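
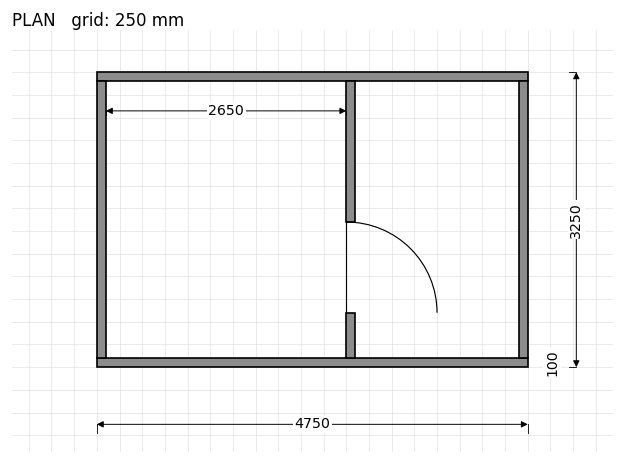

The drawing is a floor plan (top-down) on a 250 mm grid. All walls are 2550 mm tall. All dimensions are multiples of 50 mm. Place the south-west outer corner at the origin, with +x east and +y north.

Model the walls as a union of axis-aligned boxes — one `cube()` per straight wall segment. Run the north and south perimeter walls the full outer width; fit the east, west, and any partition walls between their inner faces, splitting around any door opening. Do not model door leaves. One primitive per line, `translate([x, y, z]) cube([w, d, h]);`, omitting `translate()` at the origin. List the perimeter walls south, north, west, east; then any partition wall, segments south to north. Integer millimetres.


cube([4750, 100, 2550]);
translate([0, 3150, 0]) cube([4750, 100, 2550]);
translate([0, 100, 0]) cube([100, 3050, 2550]);
translate([4650, 100, 0]) cube([100, 3050, 2550]);
translate([2750, 100, 0]) cube([100, 500, 2550]);
translate([2750, 1600, 0]) cube([100, 1550, 2550]);


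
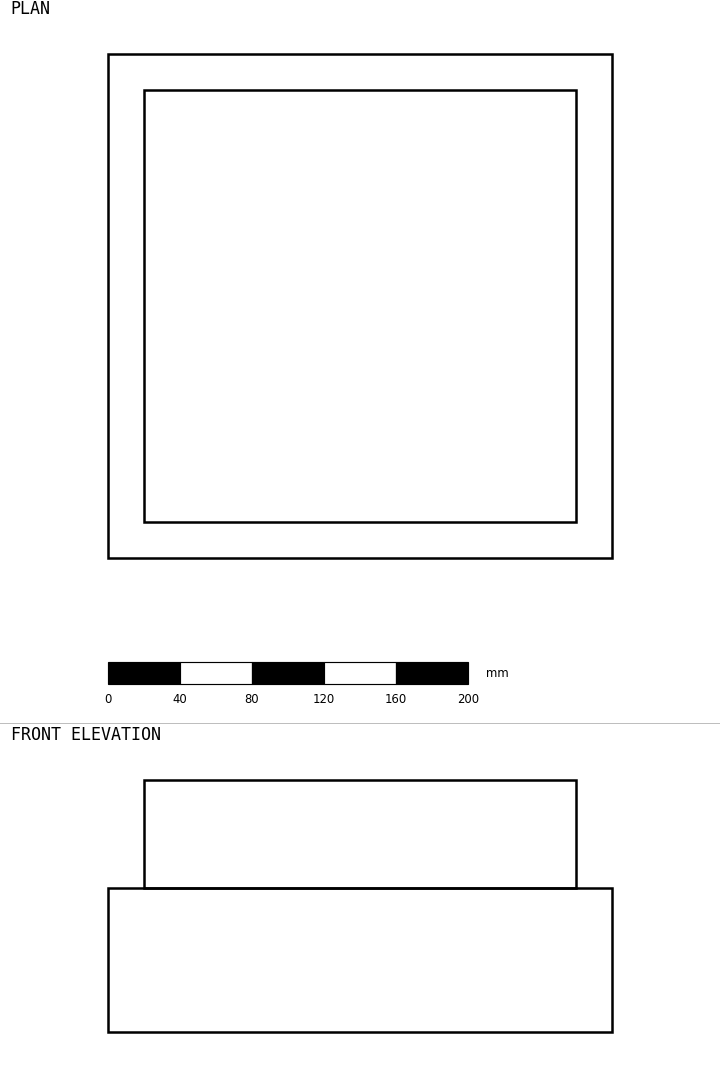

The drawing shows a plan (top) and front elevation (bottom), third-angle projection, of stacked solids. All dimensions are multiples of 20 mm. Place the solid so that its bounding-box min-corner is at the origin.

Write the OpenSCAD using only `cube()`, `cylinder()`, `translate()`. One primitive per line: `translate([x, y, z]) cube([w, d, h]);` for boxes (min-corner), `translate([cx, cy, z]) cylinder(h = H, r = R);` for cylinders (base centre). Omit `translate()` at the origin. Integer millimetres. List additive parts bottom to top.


cube([280, 280, 80]);
translate([20, 20, 80]) cube([240, 240, 60]);


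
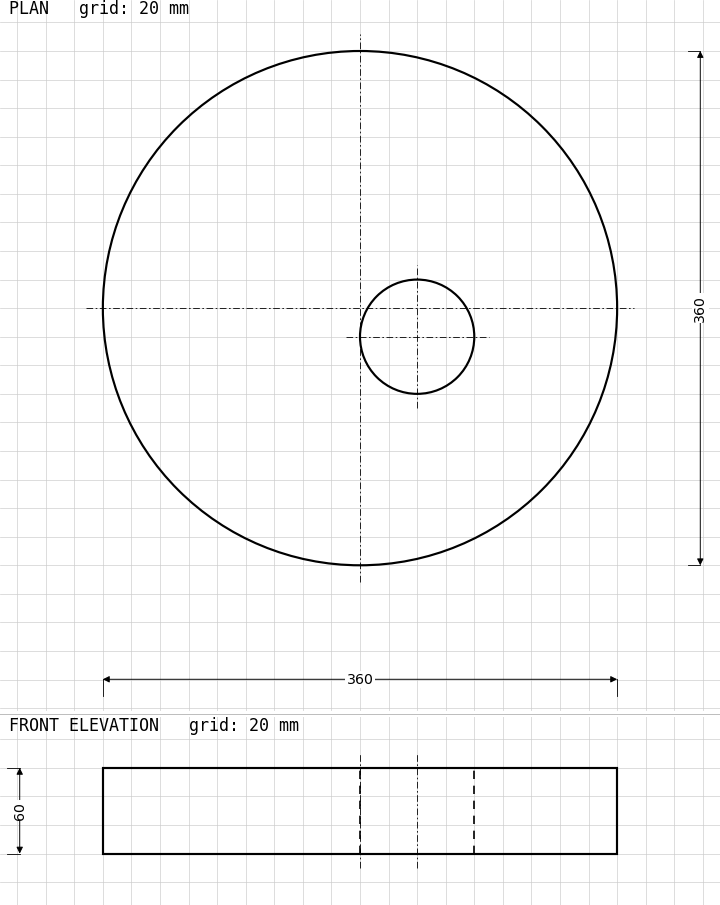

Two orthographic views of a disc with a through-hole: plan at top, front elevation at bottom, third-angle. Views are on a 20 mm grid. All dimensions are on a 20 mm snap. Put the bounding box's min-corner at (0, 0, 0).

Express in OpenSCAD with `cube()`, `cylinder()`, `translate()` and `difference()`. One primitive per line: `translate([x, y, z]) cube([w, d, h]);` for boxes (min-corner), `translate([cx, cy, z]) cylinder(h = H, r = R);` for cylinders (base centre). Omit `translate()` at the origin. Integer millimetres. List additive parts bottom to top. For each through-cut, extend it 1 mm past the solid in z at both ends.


difference() {
  translate([180, 180, 0]) cylinder(h = 60, r = 180);
  translate([220, 160, -1]) cylinder(h = 62, r = 40);
}


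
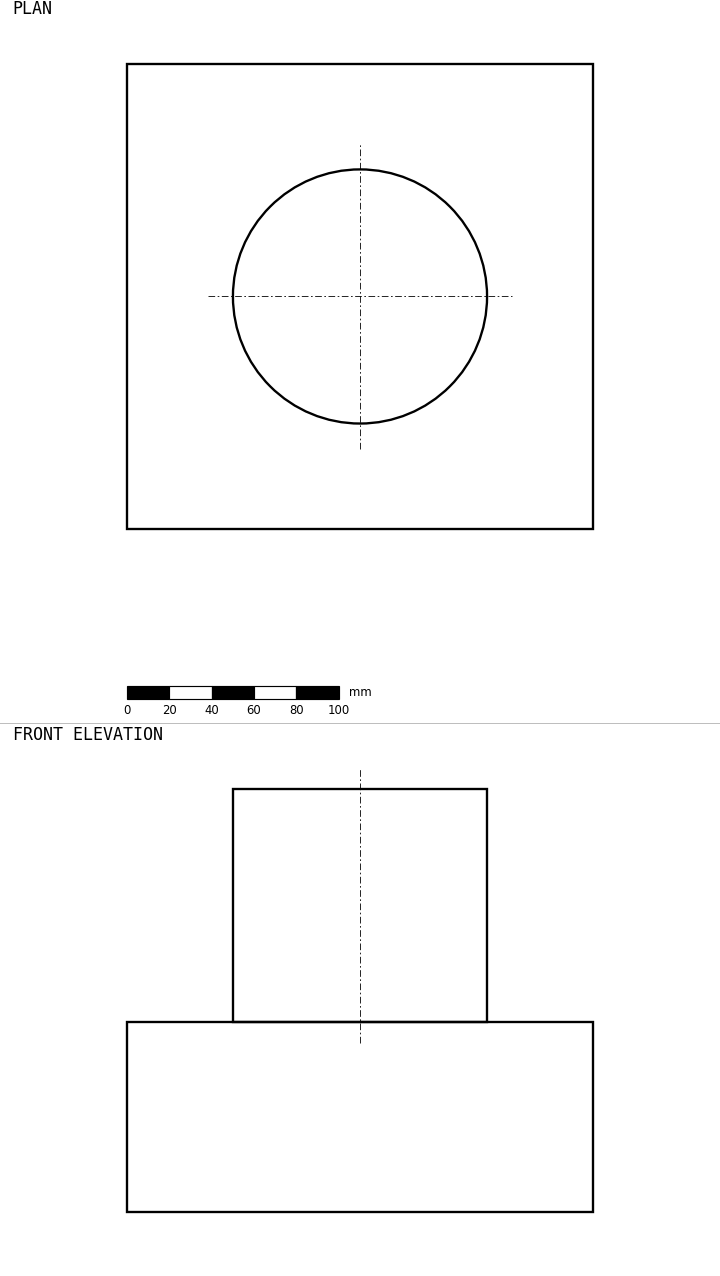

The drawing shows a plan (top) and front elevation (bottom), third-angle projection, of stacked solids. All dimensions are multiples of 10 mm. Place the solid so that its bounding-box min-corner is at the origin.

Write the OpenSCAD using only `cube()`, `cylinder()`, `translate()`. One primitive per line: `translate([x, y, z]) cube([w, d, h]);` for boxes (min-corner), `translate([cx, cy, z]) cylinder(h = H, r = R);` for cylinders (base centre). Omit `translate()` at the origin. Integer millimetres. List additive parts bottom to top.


cube([220, 220, 90]);
translate([110, 110, 90]) cylinder(h = 110, r = 60);


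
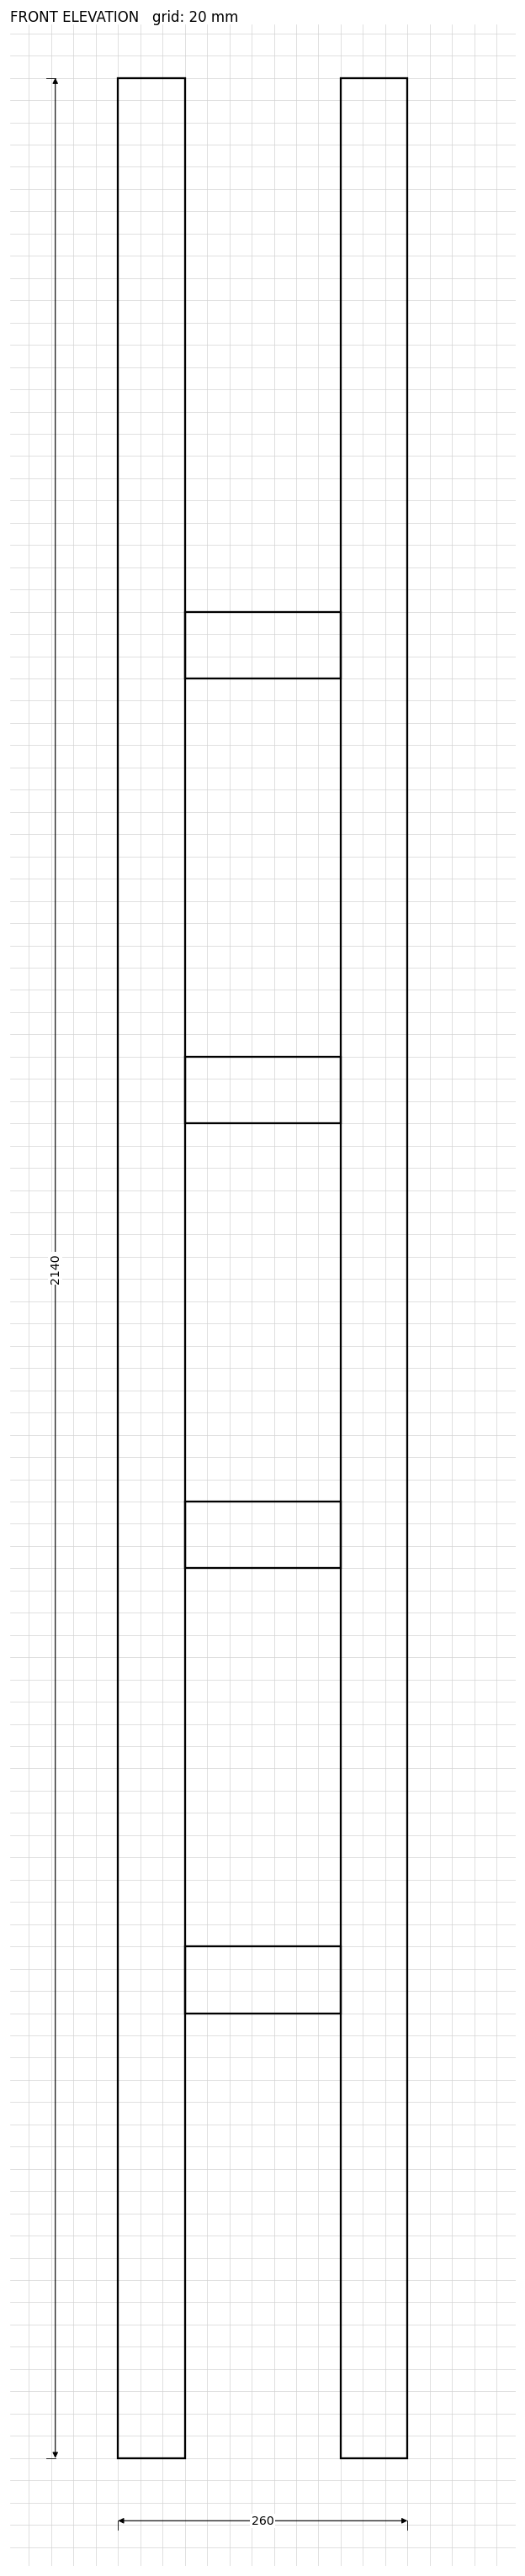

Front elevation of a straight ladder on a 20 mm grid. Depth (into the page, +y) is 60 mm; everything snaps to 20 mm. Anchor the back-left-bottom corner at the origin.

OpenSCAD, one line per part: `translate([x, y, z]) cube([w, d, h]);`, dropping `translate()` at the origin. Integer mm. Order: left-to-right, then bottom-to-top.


cube([60, 60, 2140]);
translate([60, 0, 400]) cube([140, 60, 60]);
translate([60, 0, 800]) cube([140, 60, 60]);
translate([60, 0, 1200]) cube([140, 60, 60]);
translate([60, 0, 1600]) cube([140, 60, 60]);
translate([200, 0, 0]) cube([60, 60, 2140]);


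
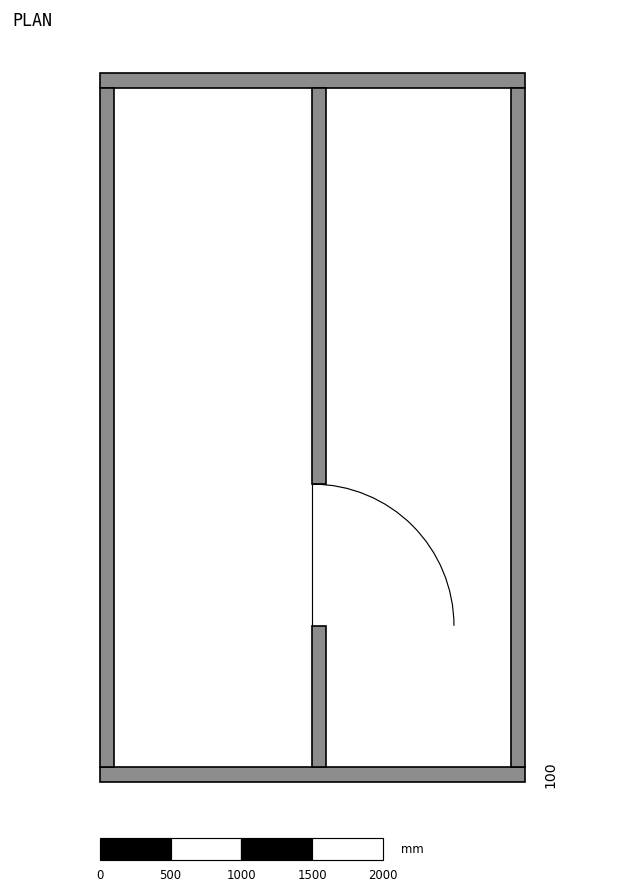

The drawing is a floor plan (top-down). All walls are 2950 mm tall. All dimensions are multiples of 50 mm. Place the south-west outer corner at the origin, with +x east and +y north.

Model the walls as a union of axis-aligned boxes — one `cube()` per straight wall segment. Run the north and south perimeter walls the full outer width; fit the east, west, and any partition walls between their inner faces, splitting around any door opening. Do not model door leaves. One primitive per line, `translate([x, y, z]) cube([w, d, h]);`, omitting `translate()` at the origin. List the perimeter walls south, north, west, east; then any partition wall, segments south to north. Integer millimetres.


cube([3000, 100, 2950]);
translate([0, 4900, 0]) cube([3000, 100, 2950]);
translate([0, 100, 0]) cube([100, 4800, 2950]);
translate([2900, 100, 0]) cube([100, 4800, 2950]);
translate([1500, 100, 0]) cube([100, 1000, 2950]);
translate([1500, 2100, 0]) cube([100, 2800, 2950]);


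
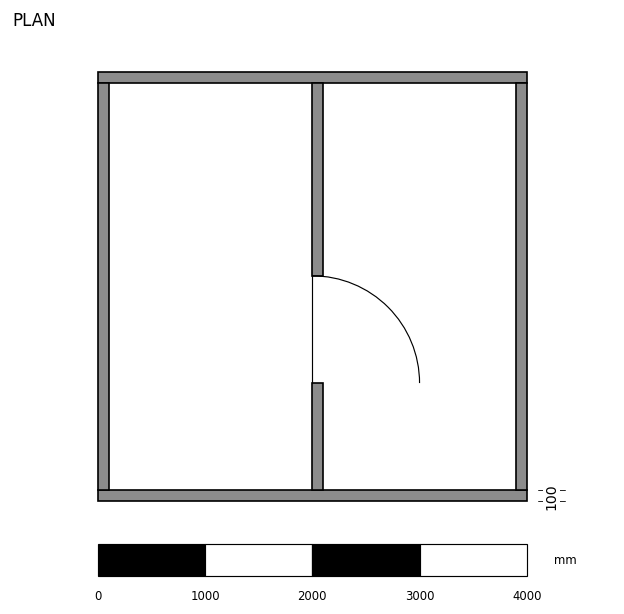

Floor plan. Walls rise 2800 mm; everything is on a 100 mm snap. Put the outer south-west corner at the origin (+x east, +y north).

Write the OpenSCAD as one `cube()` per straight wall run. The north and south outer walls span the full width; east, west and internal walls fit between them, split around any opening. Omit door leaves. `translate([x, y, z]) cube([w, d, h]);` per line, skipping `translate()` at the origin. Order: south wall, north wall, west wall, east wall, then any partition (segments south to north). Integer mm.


cube([4000, 100, 2800]);
translate([0, 3900, 0]) cube([4000, 100, 2800]);
translate([0, 100, 0]) cube([100, 3800, 2800]);
translate([3900, 100, 0]) cube([100, 3800, 2800]);
translate([2000, 100, 0]) cube([100, 1000, 2800]);
translate([2000, 2100, 0]) cube([100, 1800, 2800]);


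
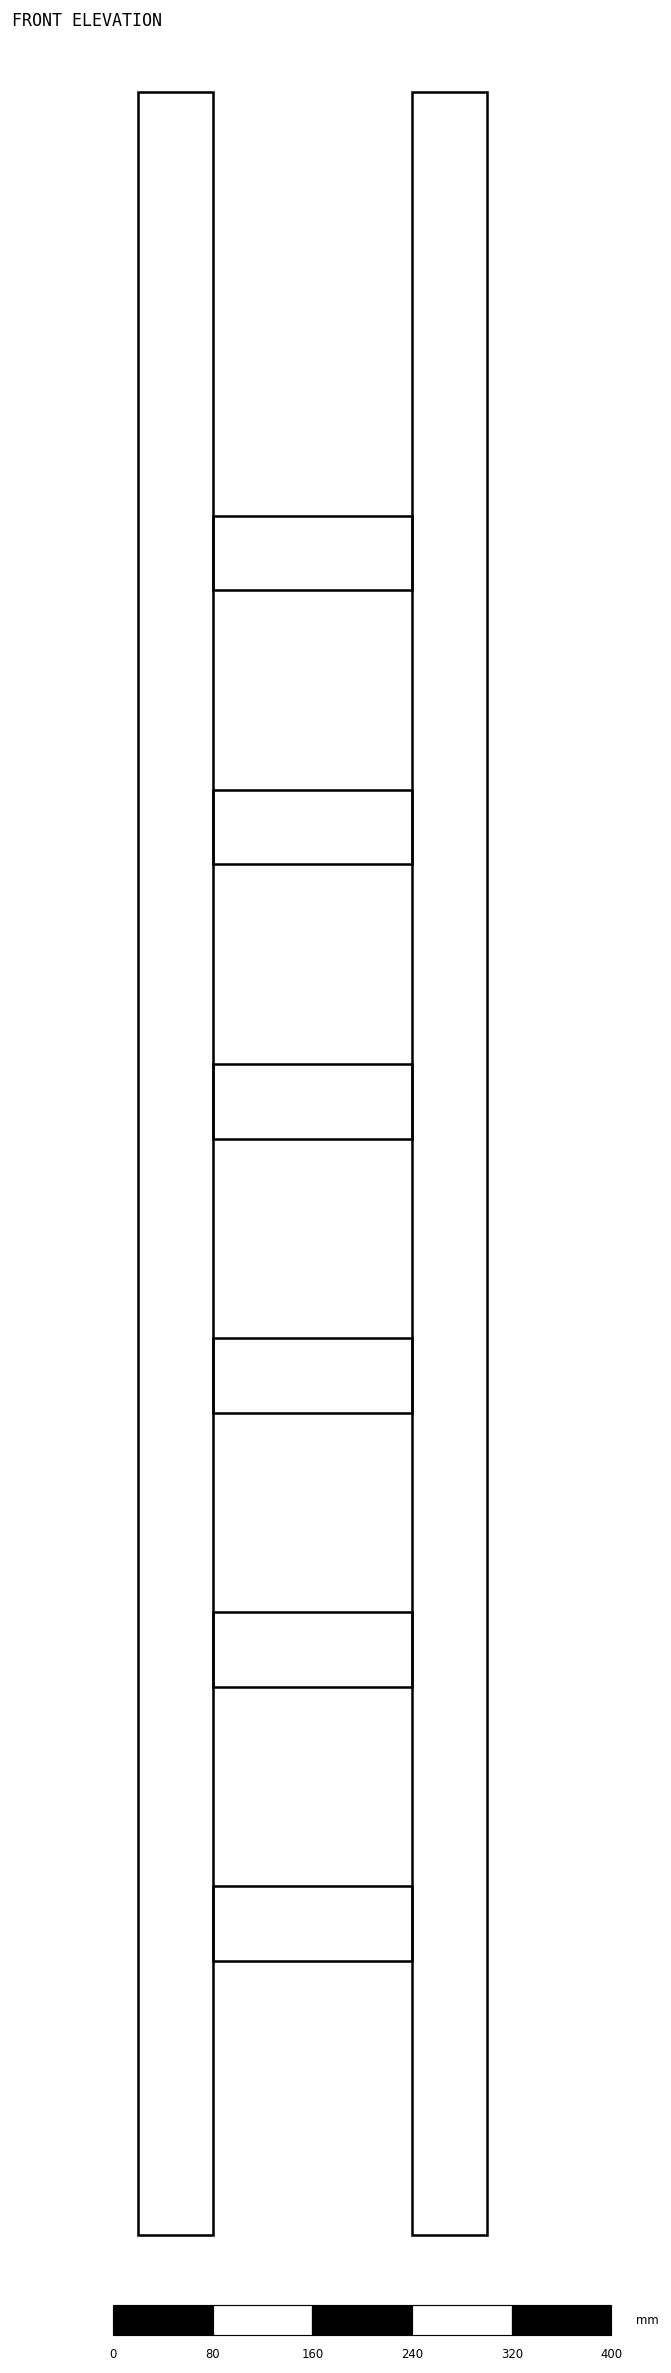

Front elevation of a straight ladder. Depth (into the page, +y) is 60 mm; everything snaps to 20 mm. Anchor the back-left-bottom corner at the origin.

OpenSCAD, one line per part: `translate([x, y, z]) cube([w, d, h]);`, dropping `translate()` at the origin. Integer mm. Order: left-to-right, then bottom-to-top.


cube([60, 60, 1720]);
translate([60, 0, 220]) cube([160, 60, 60]);
translate([60, 0, 440]) cube([160, 60, 60]);
translate([60, 0, 660]) cube([160, 60, 60]);
translate([60, 0, 880]) cube([160, 60, 60]);
translate([60, 0, 1100]) cube([160, 60, 60]);
translate([60, 0, 1320]) cube([160, 60, 60]);
translate([220, 0, 0]) cube([60, 60, 1720]);


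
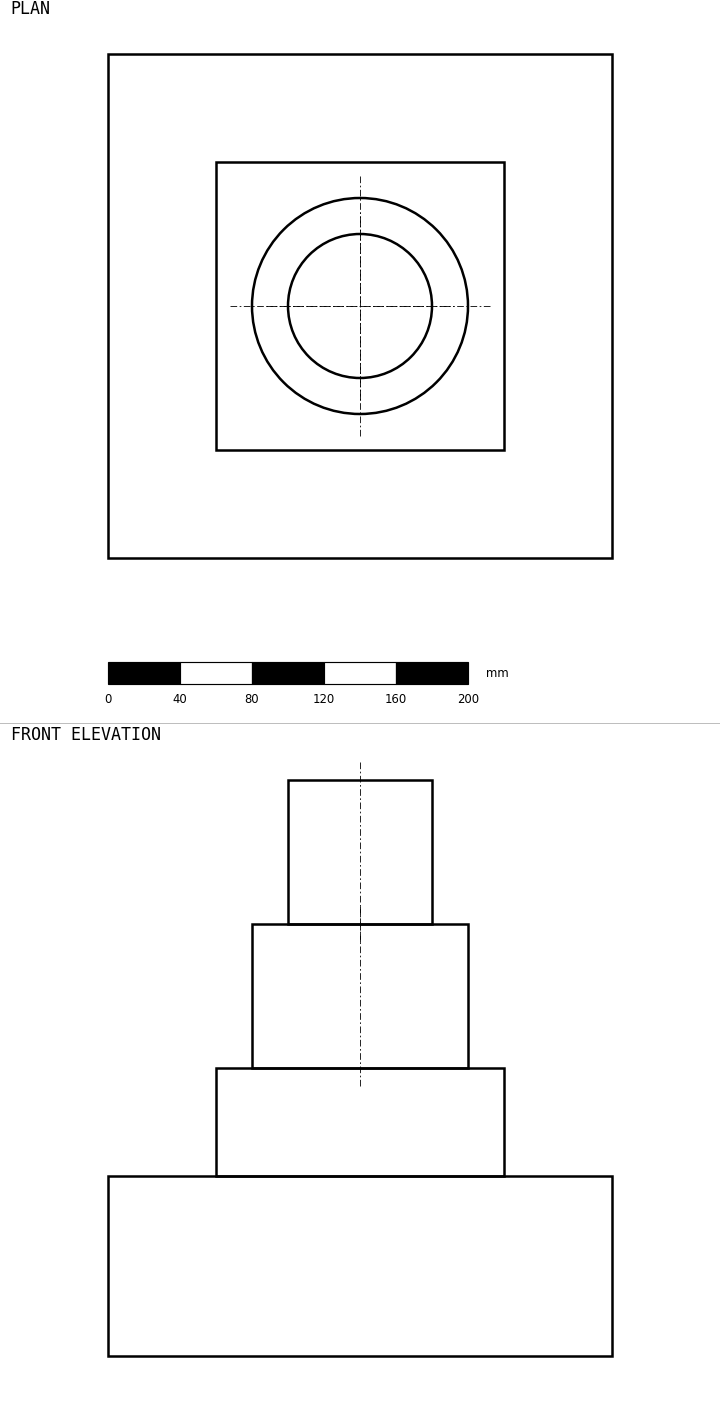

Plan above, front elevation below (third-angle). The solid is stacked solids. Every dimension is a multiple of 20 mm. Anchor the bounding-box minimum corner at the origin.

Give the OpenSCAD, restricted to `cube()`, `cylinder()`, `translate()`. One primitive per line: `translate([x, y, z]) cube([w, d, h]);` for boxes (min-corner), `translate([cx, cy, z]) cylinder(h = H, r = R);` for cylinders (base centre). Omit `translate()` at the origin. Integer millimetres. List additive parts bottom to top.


cube([280, 280, 100]);
translate([60, 60, 100]) cube([160, 160, 60]);
translate([140, 140, 160]) cylinder(h = 80, r = 60);
translate([140, 140, 240]) cylinder(h = 80, r = 40);


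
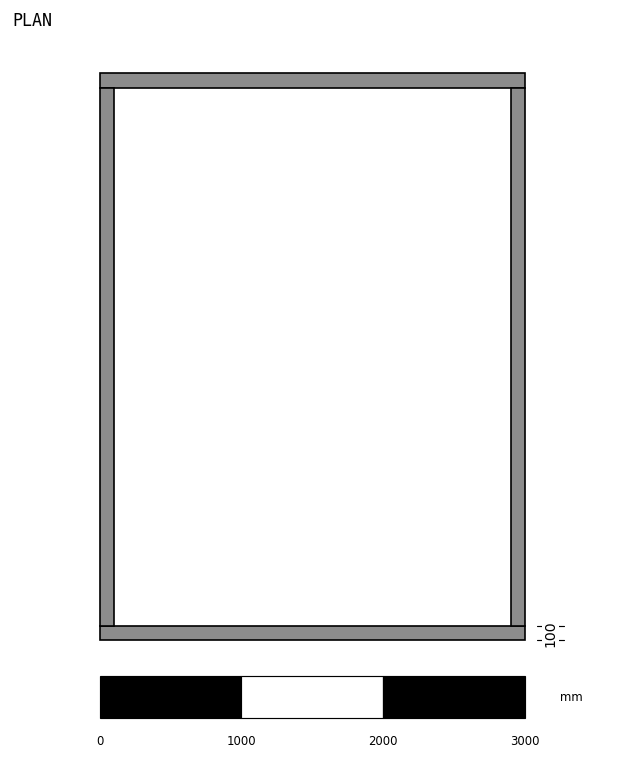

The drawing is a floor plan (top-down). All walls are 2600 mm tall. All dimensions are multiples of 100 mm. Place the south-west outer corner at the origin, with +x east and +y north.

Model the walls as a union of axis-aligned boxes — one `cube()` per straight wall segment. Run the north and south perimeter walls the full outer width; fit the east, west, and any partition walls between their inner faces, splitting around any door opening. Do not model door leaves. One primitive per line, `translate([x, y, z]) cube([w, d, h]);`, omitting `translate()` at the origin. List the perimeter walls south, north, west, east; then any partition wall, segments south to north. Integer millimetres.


cube([3000, 100, 2600]);
translate([0, 3900, 0]) cube([3000, 100, 2600]);
translate([0, 100, 0]) cube([100, 3800, 2600]);
translate([2900, 100, 0]) cube([100, 3800, 2600]);


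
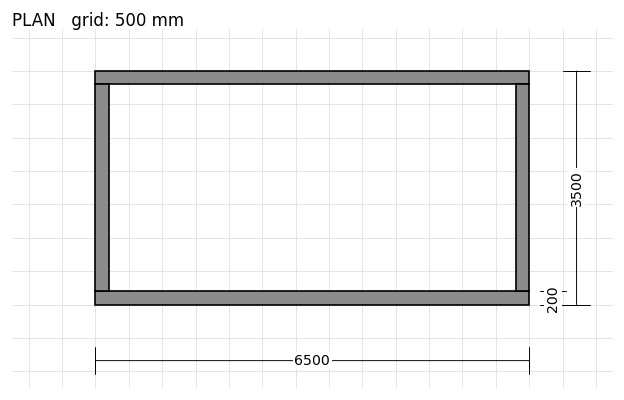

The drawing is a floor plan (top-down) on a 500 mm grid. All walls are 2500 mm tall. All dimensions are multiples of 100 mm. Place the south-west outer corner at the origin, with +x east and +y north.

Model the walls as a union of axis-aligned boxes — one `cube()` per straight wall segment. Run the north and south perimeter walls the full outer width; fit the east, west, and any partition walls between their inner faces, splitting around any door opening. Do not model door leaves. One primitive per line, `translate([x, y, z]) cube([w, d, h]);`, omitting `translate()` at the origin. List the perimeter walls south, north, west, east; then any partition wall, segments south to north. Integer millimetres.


cube([6500, 200, 2500]);
translate([0, 3300, 0]) cube([6500, 200, 2500]);
translate([0, 200, 0]) cube([200, 3100, 2500]);
translate([6300, 200, 0]) cube([200, 3100, 2500]);


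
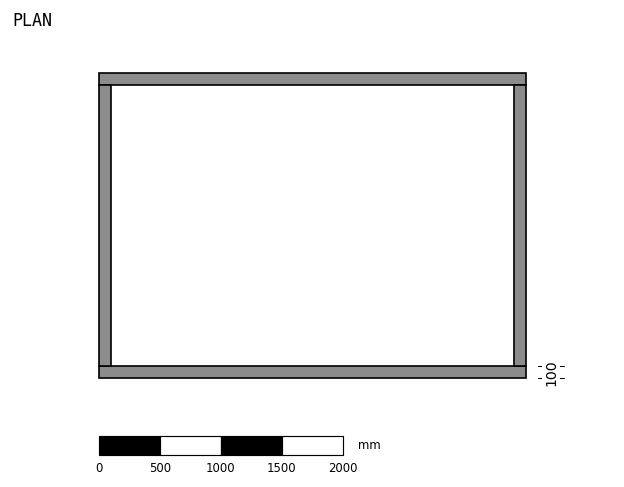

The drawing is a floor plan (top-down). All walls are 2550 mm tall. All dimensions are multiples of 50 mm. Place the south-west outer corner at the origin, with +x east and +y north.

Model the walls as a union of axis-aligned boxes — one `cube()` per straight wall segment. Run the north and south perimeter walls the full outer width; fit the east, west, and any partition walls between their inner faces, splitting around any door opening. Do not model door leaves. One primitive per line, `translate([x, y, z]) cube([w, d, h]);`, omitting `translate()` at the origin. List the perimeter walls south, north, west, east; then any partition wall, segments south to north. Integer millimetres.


cube([3500, 100, 2550]);
translate([0, 2400, 0]) cube([3500, 100, 2550]);
translate([0, 100, 0]) cube([100, 2300, 2550]);
translate([3400, 100, 0]) cube([100, 2300, 2550]);


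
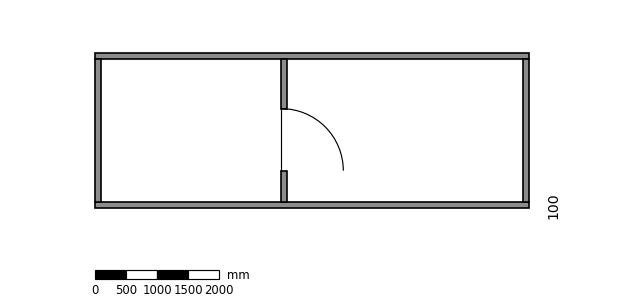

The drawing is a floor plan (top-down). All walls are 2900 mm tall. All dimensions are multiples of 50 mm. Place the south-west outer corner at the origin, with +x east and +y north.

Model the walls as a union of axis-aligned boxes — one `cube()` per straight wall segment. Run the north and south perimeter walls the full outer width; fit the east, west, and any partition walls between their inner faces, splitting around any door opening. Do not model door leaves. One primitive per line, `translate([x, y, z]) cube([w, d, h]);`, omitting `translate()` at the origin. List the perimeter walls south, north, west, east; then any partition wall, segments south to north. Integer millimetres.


cube([7000, 100, 2900]);
translate([0, 2400, 0]) cube([7000, 100, 2900]);
translate([0, 100, 0]) cube([100, 2300, 2900]);
translate([6900, 100, 0]) cube([100, 2300, 2900]);
translate([3000, 100, 0]) cube([100, 500, 2900]);
translate([3000, 1600, 0]) cube([100, 800, 2900]);


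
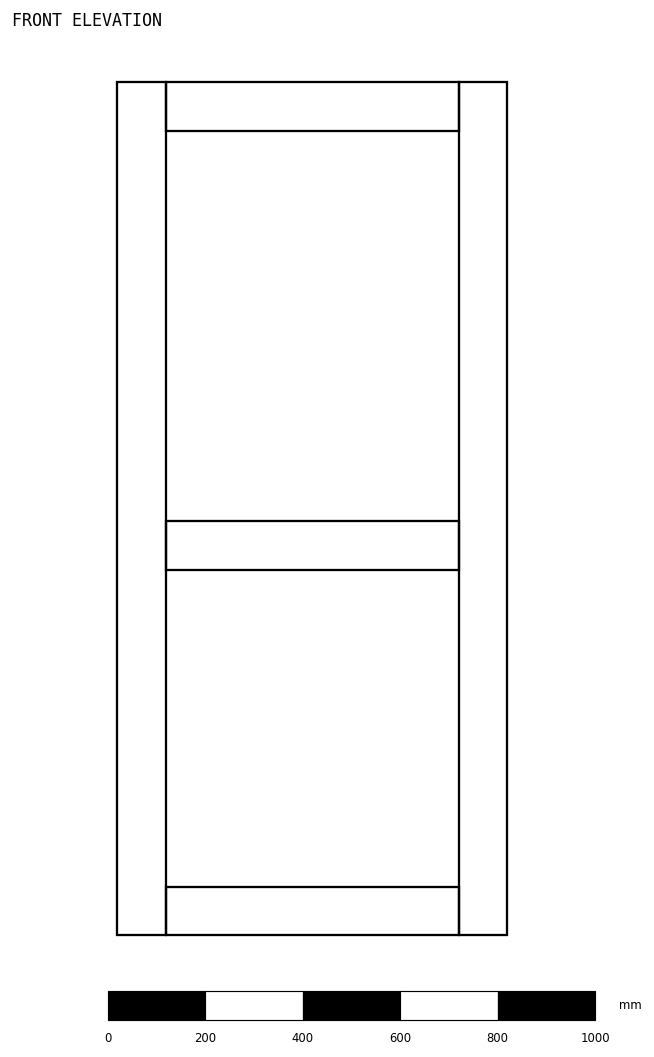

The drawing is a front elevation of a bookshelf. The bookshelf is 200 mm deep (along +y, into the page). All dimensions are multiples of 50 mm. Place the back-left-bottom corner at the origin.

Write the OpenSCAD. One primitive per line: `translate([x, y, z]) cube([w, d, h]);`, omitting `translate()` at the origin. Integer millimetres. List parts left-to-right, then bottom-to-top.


cube([100, 200, 1750]);
translate([100, 0, 0]) cube([600, 200, 100]);
translate([100, 0, 750]) cube([600, 200, 100]);
translate([100, 0, 1650]) cube([600, 200, 100]);
translate([700, 0, 0]) cube([100, 200, 1750]);


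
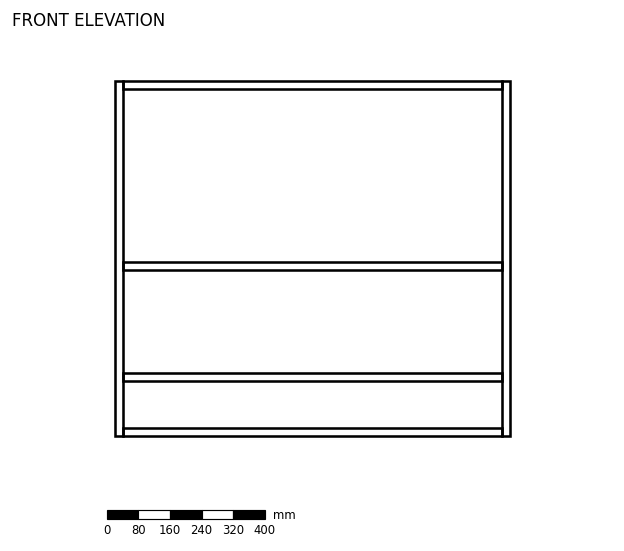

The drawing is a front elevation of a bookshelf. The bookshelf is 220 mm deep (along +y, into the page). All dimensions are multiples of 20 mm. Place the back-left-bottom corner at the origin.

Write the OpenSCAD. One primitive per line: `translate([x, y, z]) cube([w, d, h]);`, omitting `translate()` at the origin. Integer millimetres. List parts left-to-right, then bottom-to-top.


cube([20, 220, 900]);
translate([20, 0, 0]) cube([960, 220, 20]);
translate([20, 0, 140]) cube([960, 220, 20]);
translate([20, 0, 420]) cube([960, 220, 20]);
translate([20, 0, 880]) cube([960, 220, 20]);
translate([980, 0, 0]) cube([20, 220, 900]);


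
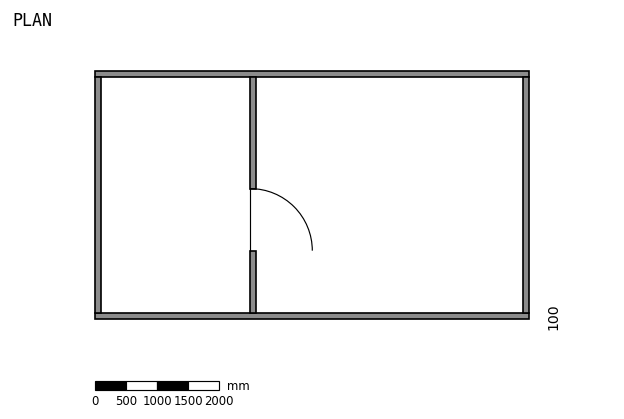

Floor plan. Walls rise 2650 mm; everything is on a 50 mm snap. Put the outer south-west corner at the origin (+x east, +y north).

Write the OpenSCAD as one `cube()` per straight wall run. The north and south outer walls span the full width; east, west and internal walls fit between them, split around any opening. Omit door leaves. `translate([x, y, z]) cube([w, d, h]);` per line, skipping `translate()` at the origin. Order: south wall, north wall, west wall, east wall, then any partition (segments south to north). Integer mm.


cube([7000, 100, 2650]);
translate([0, 3900, 0]) cube([7000, 100, 2650]);
translate([0, 100, 0]) cube([100, 3800, 2650]);
translate([6900, 100, 0]) cube([100, 3800, 2650]);
translate([2500, 100, 0]) cube([100, 1000, 2650]);
translate([2500, 2100, 0]) cube([100, 1800, 2650]);


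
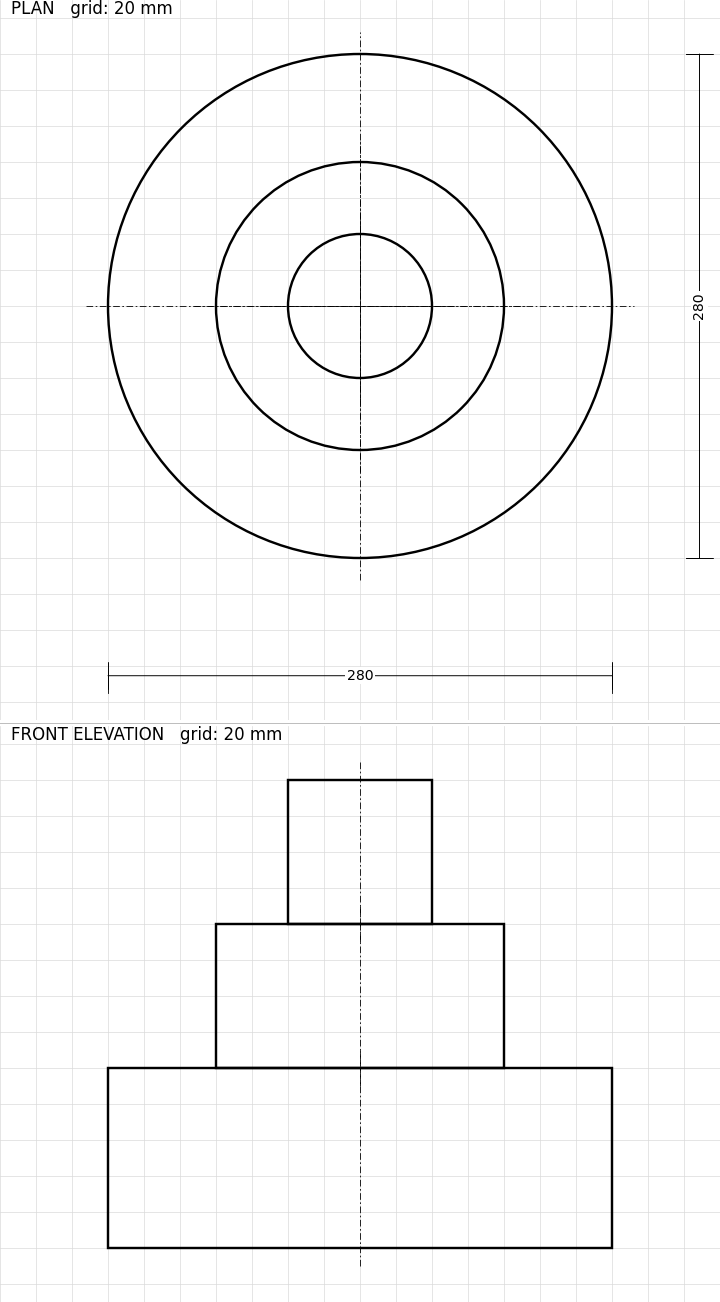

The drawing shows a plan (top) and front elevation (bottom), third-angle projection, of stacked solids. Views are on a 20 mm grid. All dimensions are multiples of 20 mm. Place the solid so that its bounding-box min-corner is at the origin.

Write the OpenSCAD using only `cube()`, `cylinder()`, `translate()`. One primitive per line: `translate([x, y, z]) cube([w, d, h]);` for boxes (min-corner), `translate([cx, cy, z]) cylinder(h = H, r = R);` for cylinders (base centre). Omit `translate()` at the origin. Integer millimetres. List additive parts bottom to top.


translate([140, 140, 0]) cylinder(h = 100, r = 140);
translate([140, 140, 100]) cylinder(h = 80, r = 80);
translate([140, 140, 180]) cylinder(h = 80, r = 40);


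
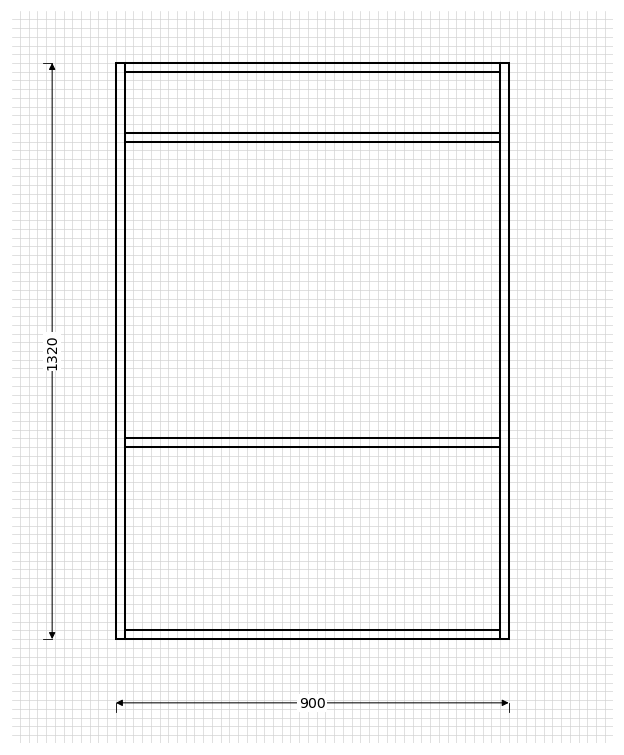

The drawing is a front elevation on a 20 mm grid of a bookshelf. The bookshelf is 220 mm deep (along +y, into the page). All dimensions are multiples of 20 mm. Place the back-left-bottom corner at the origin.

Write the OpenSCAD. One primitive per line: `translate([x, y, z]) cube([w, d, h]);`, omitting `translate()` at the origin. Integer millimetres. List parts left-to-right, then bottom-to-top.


cube([20, 220, 1320]);
translate([20, 0, 0]) cube([860, 220, 20]);
translate([20, 0, 440]) cube([860, 220, 20]);
translate([20, 0, 1140]) cube([860, 220, 20]);
translate([20, 0, 1300]) cube([860, 220, 20]);
translate([880, 0, 0]) cube([20, 220, 1320]);


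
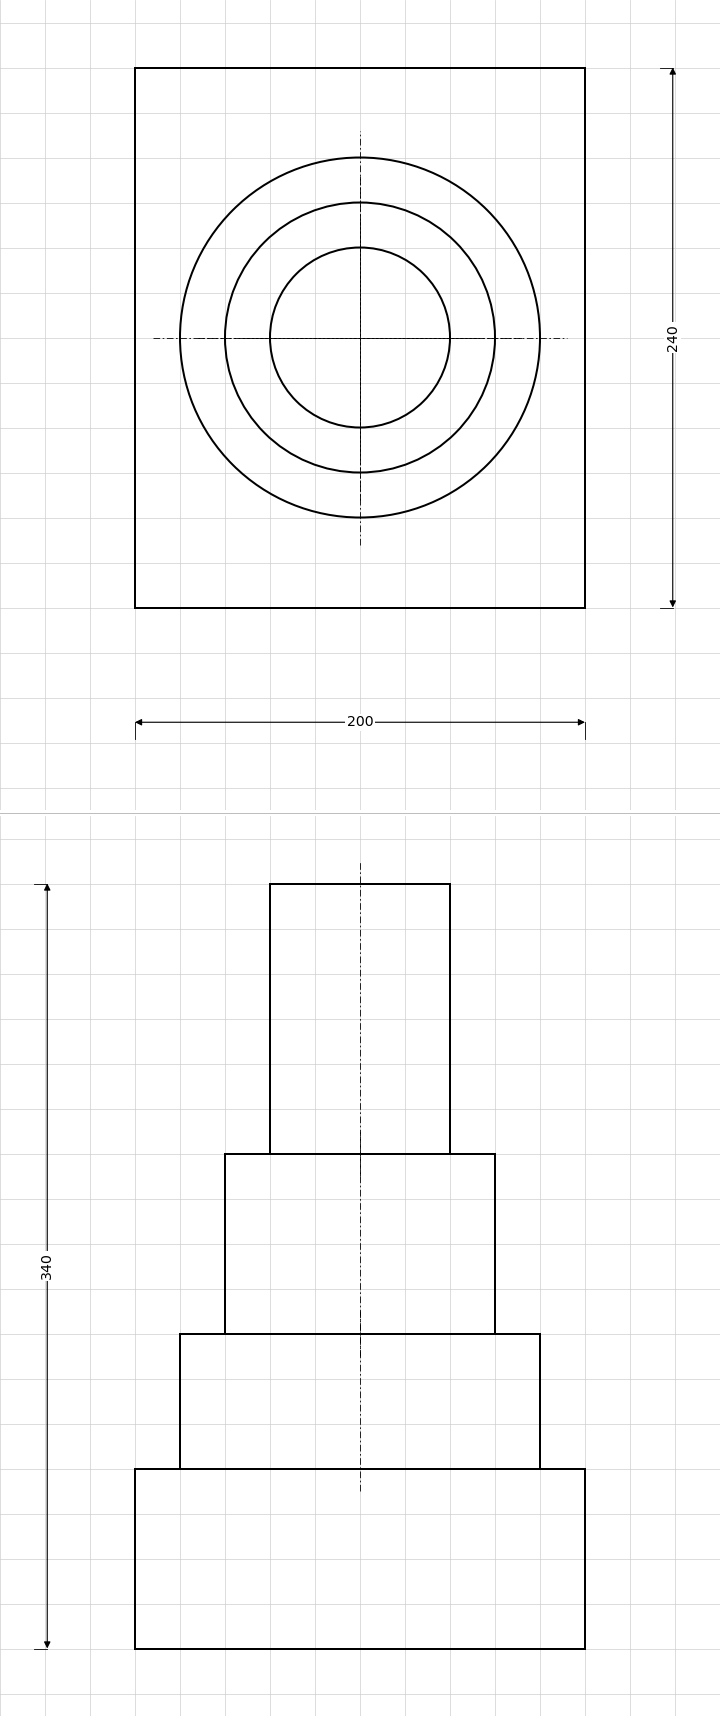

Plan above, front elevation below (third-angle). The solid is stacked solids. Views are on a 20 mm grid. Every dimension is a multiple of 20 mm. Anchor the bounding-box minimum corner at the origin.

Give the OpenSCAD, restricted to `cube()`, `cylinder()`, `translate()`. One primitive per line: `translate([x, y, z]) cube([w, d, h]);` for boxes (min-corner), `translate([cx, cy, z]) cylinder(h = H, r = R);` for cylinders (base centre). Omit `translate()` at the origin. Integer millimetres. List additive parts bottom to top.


cube([200, 240, 80]);
translate([100, 120, 80]) cylinder(h = 60, r = 80);
translate([100, 120, 140]) cylinder(h = 80, r = 60);
translate([100, 120, 220]) cylinder(h = 120, r = 40);


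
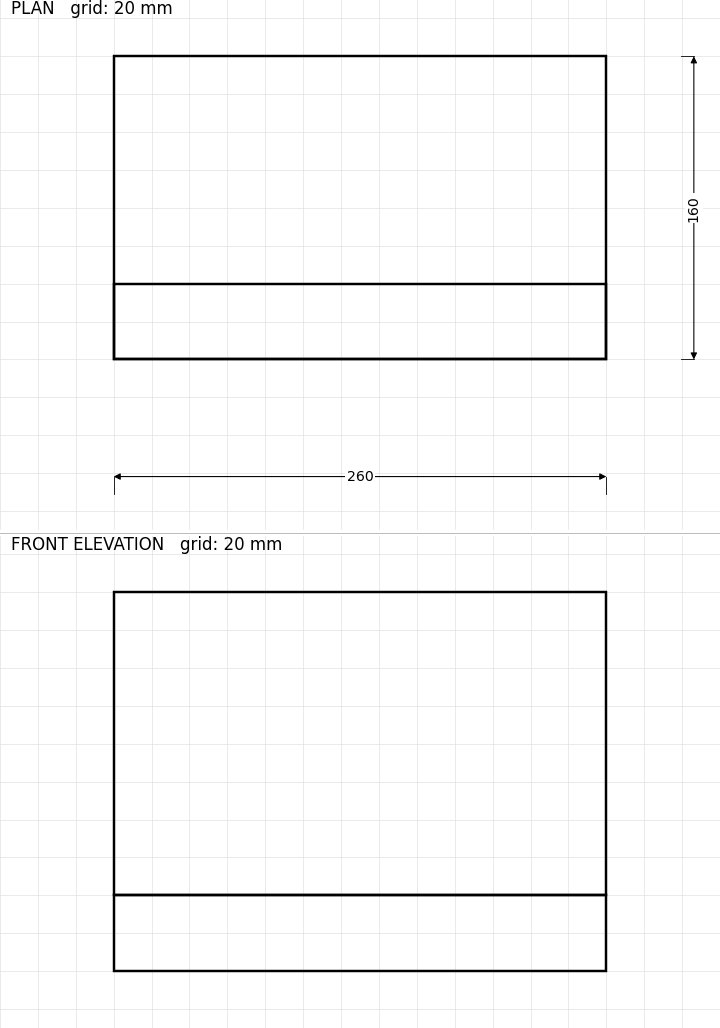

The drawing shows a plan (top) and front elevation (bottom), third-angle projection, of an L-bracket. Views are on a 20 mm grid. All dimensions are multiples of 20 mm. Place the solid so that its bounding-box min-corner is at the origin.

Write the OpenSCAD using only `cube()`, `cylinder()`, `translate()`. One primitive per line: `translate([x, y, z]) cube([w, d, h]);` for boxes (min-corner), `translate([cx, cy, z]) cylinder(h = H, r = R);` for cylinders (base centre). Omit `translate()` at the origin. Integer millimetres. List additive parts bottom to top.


cube([260, 160, 40]);
translate([0, 0, 40]) cube([260, 40, 160]);


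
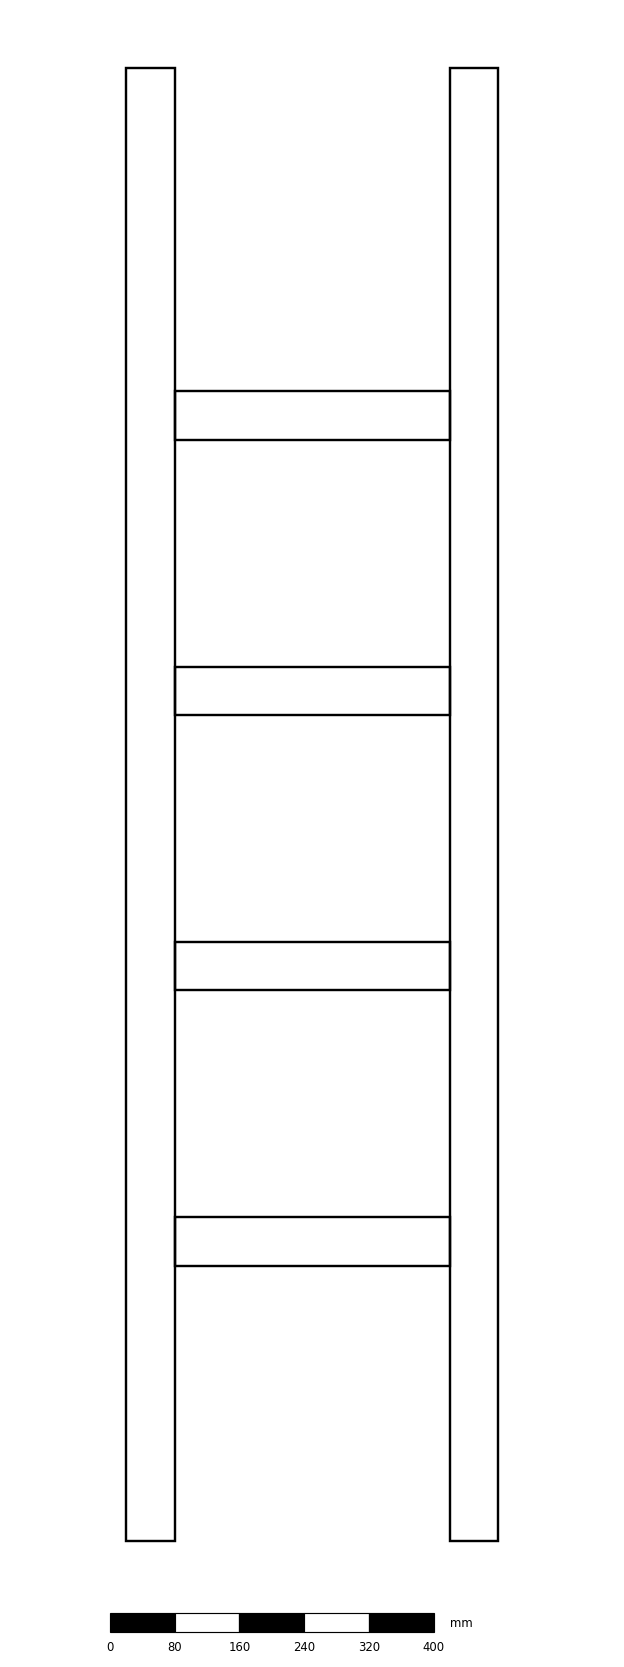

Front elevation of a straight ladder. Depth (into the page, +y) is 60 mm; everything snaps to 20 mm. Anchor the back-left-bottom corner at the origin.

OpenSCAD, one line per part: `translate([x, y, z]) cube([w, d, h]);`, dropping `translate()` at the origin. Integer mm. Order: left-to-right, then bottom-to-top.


cube([60, 60, 1820]);
translate([60, 0, 340]) cube([340, 60, 60]);
translate([60, 0, 680]) cube([340, 60, 60]);
translate([60, 0, 1020]) cube([340, 60, 60]);
translate([60, 0, 1360]) cube([340, 60, 60]);
translate([400, 0, 0]) cube([60, 60, 1820]);


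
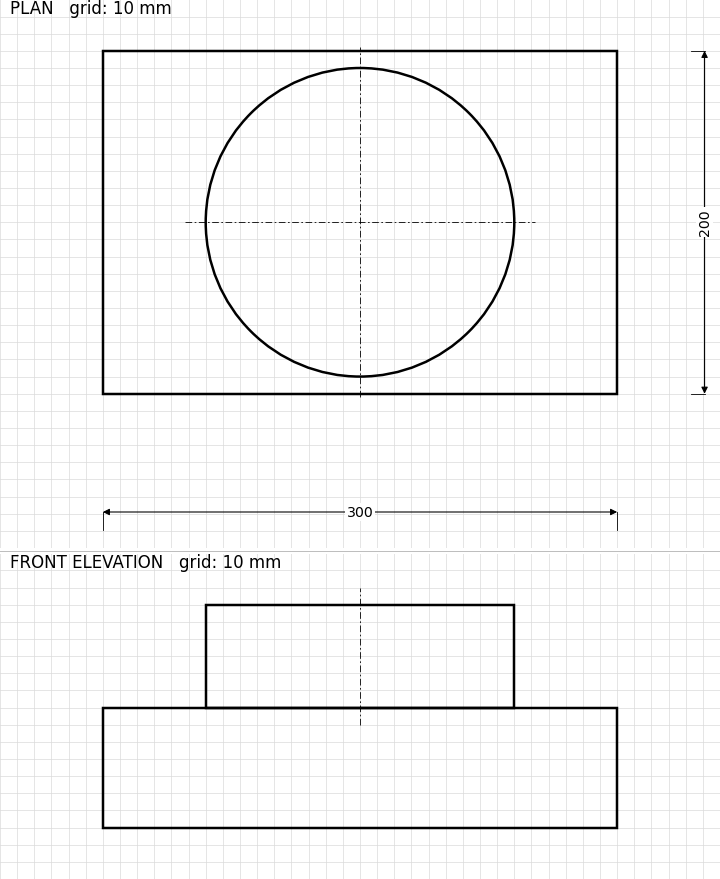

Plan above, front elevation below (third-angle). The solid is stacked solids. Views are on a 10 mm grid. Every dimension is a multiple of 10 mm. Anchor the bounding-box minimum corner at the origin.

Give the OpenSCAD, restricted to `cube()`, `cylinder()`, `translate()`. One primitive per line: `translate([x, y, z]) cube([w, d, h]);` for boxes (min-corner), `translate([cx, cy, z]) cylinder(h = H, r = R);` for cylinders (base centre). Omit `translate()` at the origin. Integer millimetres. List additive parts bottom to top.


cube([300, 200, 70]);
translate([150, 100, 70]) cylinder(h = 60, r = 90);


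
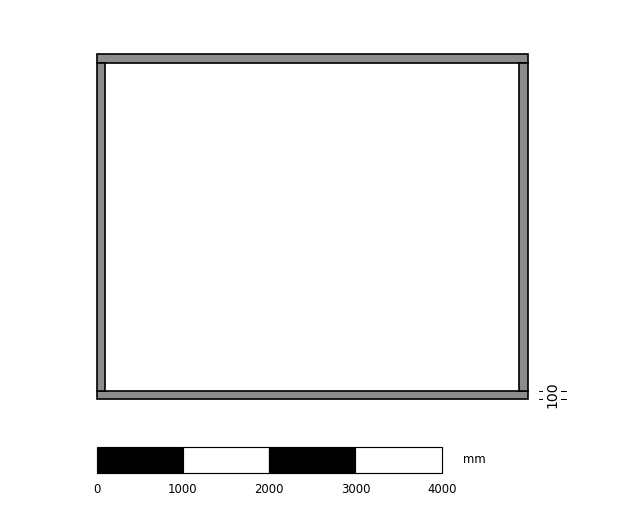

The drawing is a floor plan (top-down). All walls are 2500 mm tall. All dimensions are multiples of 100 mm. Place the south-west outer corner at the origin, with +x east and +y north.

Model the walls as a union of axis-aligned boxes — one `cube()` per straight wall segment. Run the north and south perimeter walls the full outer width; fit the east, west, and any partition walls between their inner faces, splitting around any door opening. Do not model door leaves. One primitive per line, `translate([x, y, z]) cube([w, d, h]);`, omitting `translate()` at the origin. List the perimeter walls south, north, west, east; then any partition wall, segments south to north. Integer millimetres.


cube([5000, 100, 2500]);
translate([0, 3900, 0]) cube([5000, 100, 2500]);
translate([0, 100, 0]) cube([100, 3800, 2500]);
translate([4900, 100, 0]) cube([100, 3800, 2500]);


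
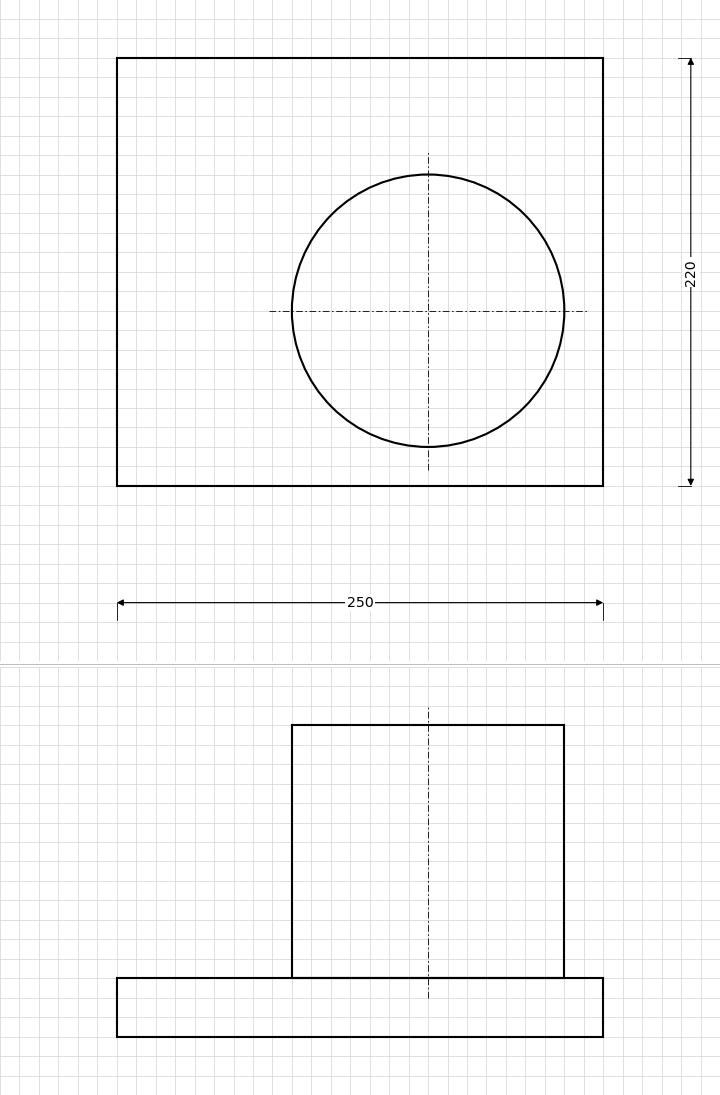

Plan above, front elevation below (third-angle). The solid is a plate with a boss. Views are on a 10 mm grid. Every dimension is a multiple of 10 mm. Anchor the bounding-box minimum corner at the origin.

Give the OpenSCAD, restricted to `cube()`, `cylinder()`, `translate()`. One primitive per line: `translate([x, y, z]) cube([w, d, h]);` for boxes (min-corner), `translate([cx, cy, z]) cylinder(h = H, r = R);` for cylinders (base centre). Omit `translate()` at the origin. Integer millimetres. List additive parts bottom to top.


cube([250, 220, 30]);
translate([160, 90, 30]) cylinder(h = 130, r = 70);


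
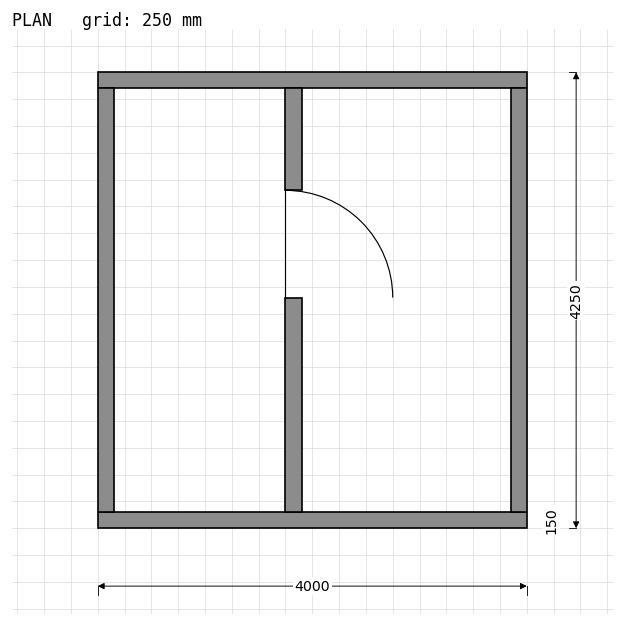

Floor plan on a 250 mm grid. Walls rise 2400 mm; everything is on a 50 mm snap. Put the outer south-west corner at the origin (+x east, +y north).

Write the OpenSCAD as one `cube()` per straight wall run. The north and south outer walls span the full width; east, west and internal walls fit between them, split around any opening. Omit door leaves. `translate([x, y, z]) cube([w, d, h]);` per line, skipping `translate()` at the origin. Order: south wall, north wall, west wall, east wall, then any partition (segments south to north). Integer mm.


cube([4000, 150, 2400]);
translate([0, 4100, 0]) cube([4000, 150, 2400]);
translate([0, 150, 0]) cube([150, 3950, 2400]);
translate([3850, 150, 0]) cube([150, 3950, 2400]);
translate([1750, 150, 0]) cube([150, 2000, 2400]);
translate([1750, 3150, 0]) cube([150, 950, 2400]);


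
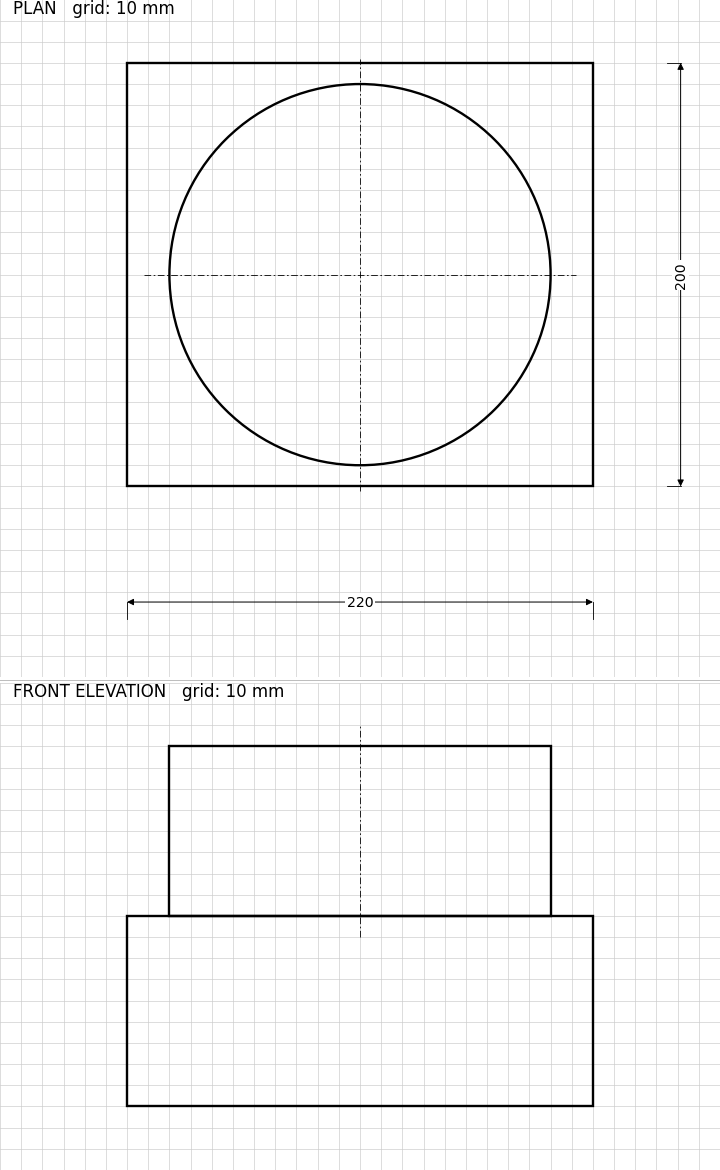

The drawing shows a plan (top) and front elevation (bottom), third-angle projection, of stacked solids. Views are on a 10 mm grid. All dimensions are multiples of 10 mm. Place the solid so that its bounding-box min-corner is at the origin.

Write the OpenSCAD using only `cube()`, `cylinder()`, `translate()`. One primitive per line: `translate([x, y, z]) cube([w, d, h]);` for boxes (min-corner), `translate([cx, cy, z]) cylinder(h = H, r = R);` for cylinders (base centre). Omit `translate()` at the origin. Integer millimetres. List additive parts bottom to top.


cube([220, 200, 90]);
translate([110, 100, 90]) cylinder(h = 80, r = 90);


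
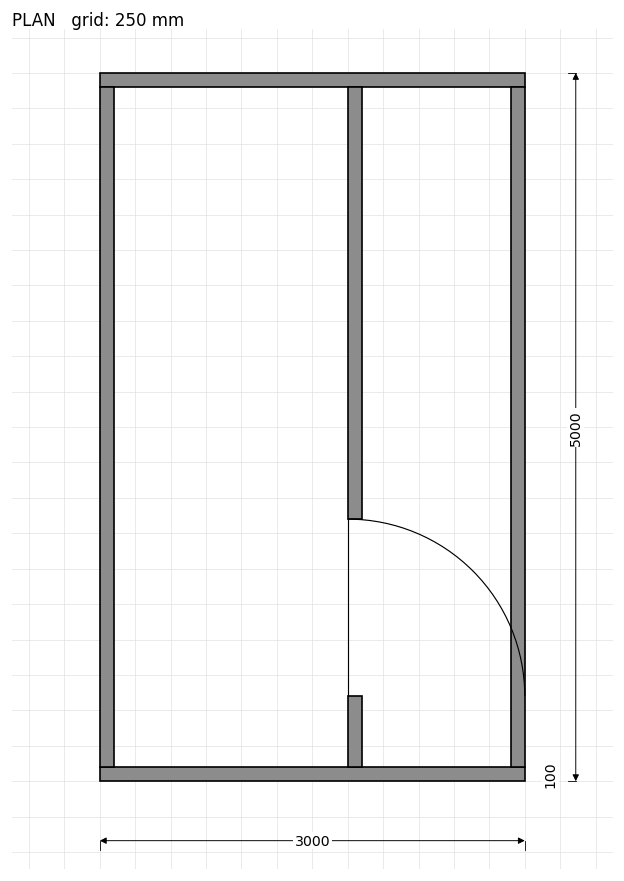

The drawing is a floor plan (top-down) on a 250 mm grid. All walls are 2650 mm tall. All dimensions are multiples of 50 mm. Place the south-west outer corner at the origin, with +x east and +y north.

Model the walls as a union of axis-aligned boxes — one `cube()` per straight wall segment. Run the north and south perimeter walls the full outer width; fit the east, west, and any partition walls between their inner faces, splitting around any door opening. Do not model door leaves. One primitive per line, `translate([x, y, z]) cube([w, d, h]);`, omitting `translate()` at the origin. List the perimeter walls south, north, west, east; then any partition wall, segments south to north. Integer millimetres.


cube([3000, 100, 2650]);
translate([0, 4900, 0]) cube([3000, 100, 2650]);
translate([0, 100, 0]) cube([100, 4800, 2650]);
translate([2900, 100, 0]) cube([100, 4800, 2650]);
translate([1750, 100, 0]) cube([100, 500, 2650]);
translate([1750, 1850, 0]) cube([100, 3050, 2650]);


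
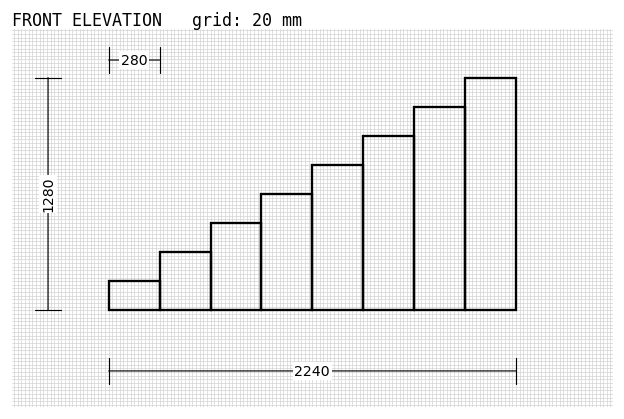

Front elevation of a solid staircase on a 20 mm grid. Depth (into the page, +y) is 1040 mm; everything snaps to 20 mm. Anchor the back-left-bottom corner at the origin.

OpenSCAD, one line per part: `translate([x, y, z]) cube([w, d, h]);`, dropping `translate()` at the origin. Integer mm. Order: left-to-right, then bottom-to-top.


cube([280, 1040, 160]);
translate([280, 0, 0]) cube([280, 1040, 320]);
translate([560, 0, 0]) cube([280, 1040, 480]);
translate([840, 0, 0]) cube([280, 1040, 640]);
translate([1120, 0, 0]) cube([280, 1040, 800]);
translate([1400, 0, 0]) cube([280, 1040, 960]);
translate([1680, 0, 0]) cube([280, 1040, 1120]);
translate([1960, 0, 0]) cube([280, 1040, 1280]);


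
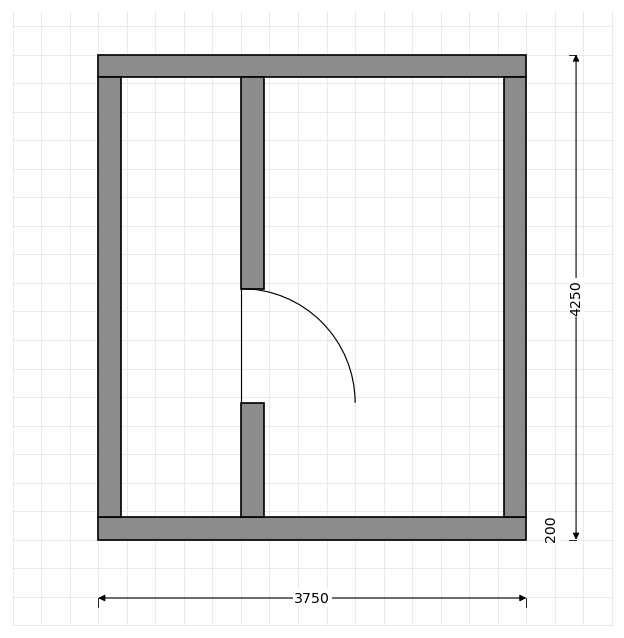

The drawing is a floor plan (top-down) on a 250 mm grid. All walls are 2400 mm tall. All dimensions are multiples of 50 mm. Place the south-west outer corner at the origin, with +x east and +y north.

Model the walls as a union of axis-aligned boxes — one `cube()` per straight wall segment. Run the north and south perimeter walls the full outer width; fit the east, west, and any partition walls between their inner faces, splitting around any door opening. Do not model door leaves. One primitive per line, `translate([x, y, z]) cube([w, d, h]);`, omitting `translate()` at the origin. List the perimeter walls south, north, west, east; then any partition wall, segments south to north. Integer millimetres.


cube([3750, 200, 2400]);
translate([0, 4050, 0]) cube([3750, 200, 2400]);
translate([0, 200, 0]) cube([200, 3850, 2400]);
translate([3550, 200, 0]) cube([200, 3850, 2400]);
translate([1250, 200, 0]) cube([200, 1000, 2400]);
translate([1250, 2200, 0]) cube([200, 1850, 2400]);


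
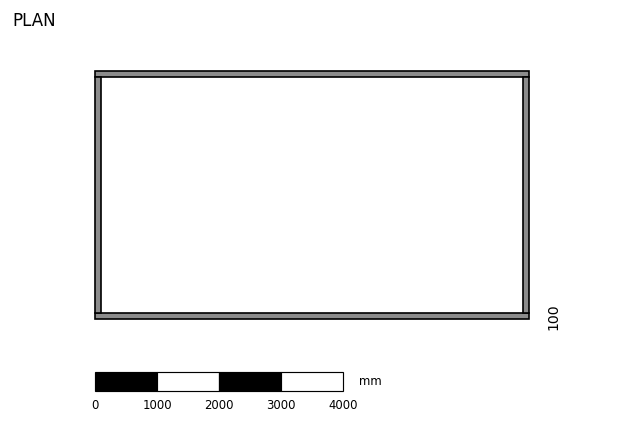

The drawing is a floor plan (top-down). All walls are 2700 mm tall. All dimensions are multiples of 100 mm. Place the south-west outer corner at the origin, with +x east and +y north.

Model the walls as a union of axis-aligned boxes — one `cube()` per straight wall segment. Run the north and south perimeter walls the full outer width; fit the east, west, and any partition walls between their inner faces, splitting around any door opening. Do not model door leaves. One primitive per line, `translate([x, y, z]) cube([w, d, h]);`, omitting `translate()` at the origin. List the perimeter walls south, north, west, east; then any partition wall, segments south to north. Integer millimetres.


cube([7000, 100, 2700]);
translate([0, 3900, 0]) cube([7000, 100, 2700]);
translate([0, 100, 0]) cube([100, 3800, 2700]);
translate([6900, 100, 0]) cube([100, 3800, 2700]);


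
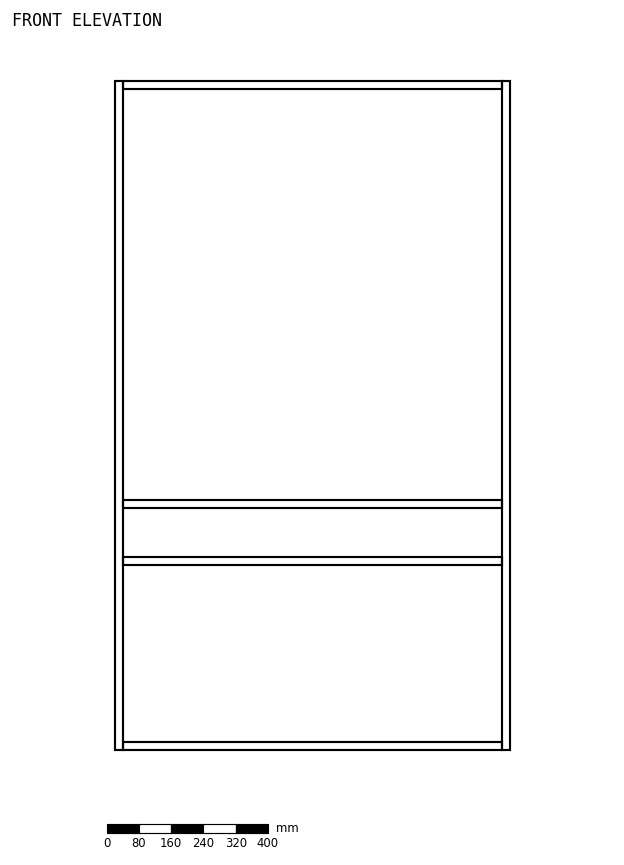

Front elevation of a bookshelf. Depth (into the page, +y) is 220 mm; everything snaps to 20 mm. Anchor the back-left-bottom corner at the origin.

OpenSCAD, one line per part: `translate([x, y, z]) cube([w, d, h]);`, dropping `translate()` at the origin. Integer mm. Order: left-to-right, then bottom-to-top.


cube([20, 220, 1660]);
translate([20, 0, 0]) cube([940, 220, 20]);
translate([20, 0, 460]) cube([940, 220, 20]);
translate([20, 0, 600]) cube([940, 220, 20]);
translate([20, 0, 1640]) cube([940, 220, 20]);
translate([960, 0, 0]) cube([20, 220, 1660]);


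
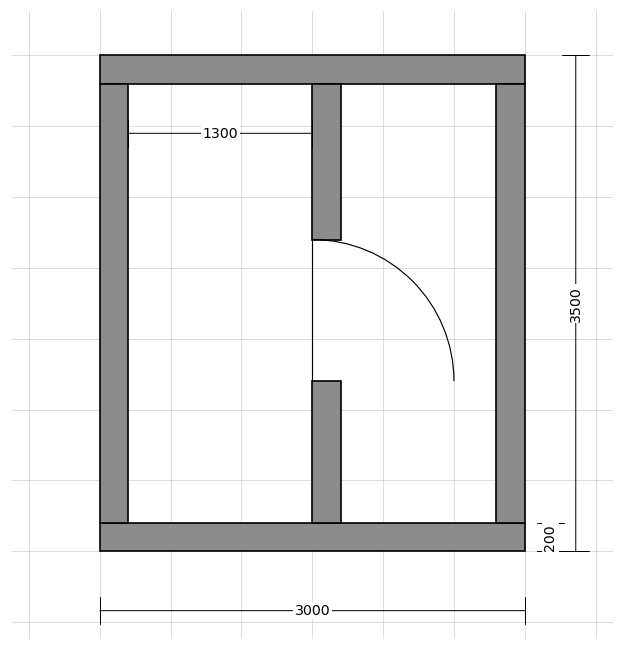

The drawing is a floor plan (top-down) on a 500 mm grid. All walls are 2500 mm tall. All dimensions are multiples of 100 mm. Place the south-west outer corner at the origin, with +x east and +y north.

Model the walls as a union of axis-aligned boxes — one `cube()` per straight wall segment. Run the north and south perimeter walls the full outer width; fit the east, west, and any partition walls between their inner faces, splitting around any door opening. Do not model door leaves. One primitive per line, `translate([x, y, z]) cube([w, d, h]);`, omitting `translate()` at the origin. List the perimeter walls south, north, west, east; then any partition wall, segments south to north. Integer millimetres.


cube([3000, 200, 2500]);
translate([0, 3300, 0]) cube([3000, 200, 2500]);
translate([0, 200, 0]) cube([200, 3100, 2500]);
translate([2800, 200, 0]) cube([200, 3100, 2500]);
translate([1500, 200, 0]) cube([200, 1000, 2500]);
translate([1500, 2200, 0]) cube([200, 1100, 2500]);


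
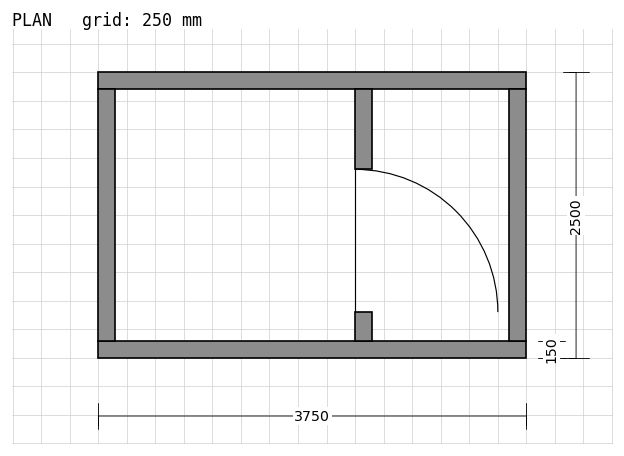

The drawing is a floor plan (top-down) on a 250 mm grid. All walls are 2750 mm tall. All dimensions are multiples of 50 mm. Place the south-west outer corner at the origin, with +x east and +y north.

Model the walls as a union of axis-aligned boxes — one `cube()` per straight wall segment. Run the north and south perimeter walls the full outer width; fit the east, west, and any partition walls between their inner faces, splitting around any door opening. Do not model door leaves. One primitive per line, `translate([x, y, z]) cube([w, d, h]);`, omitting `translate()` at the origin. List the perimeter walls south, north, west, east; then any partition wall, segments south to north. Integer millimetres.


cube([3750, 150, 2750]);
translate([0, 2350, 0]) cube([3750, 150, 2750]);
translate([0, 150, 0]) cube([150, 2200, 2750]);
translate([3600, 150, 0]) cube([150, 2200, 2750]);
translate([2250, 150, 0]) cube([150, 250, 2750]);
translate([2250, 1650, 0]) cube([150, 700, 2750]);


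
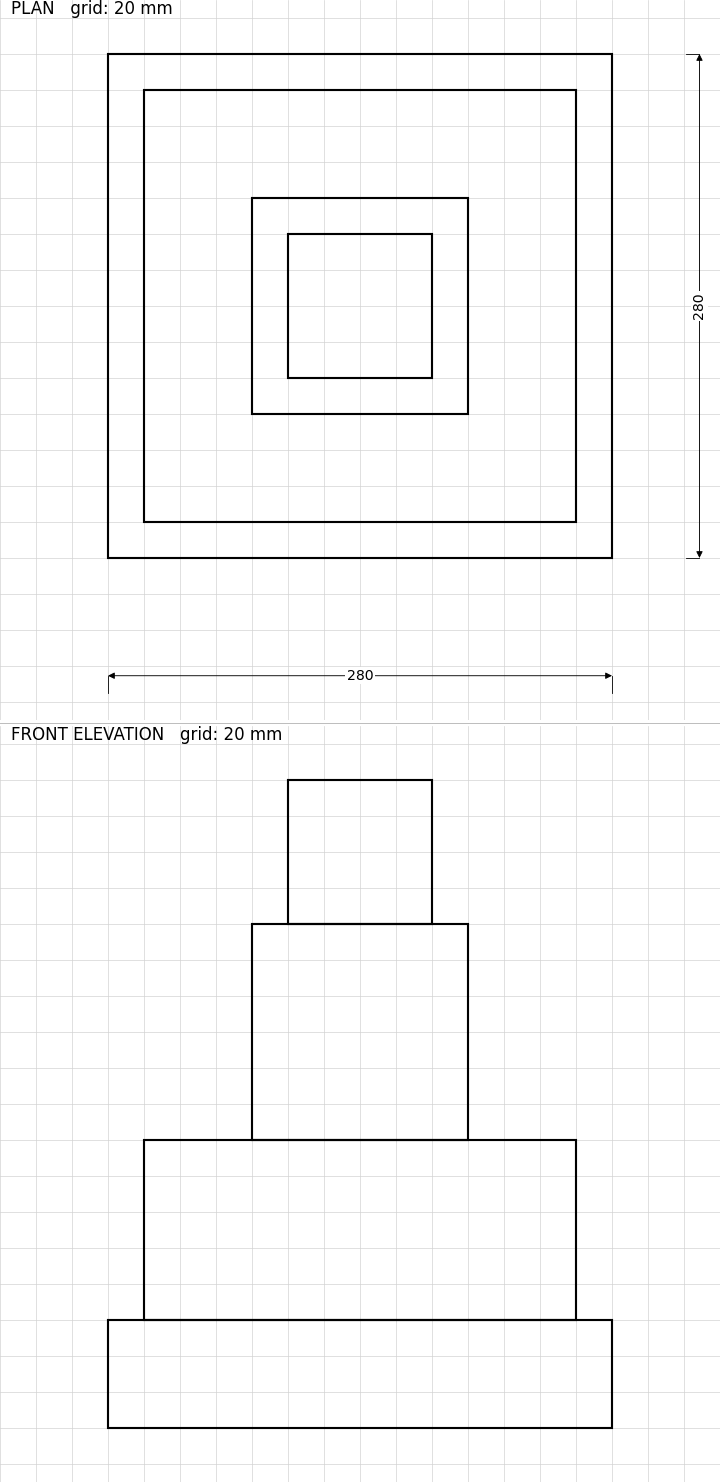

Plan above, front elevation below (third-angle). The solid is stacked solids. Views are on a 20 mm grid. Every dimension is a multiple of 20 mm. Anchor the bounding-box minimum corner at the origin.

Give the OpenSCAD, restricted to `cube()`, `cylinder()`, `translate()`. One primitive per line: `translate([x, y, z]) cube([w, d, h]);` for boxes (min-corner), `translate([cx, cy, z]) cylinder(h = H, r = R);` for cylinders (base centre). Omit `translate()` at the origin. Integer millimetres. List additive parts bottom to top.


cube([280, 280, 60]);
translate([20, 20, 60]) cube([240, 240, 100]);
translate([80, 80, 160]) cube([120, 120, 120]);
translate([100, 100, 280]) cube([80, 80, 80]);


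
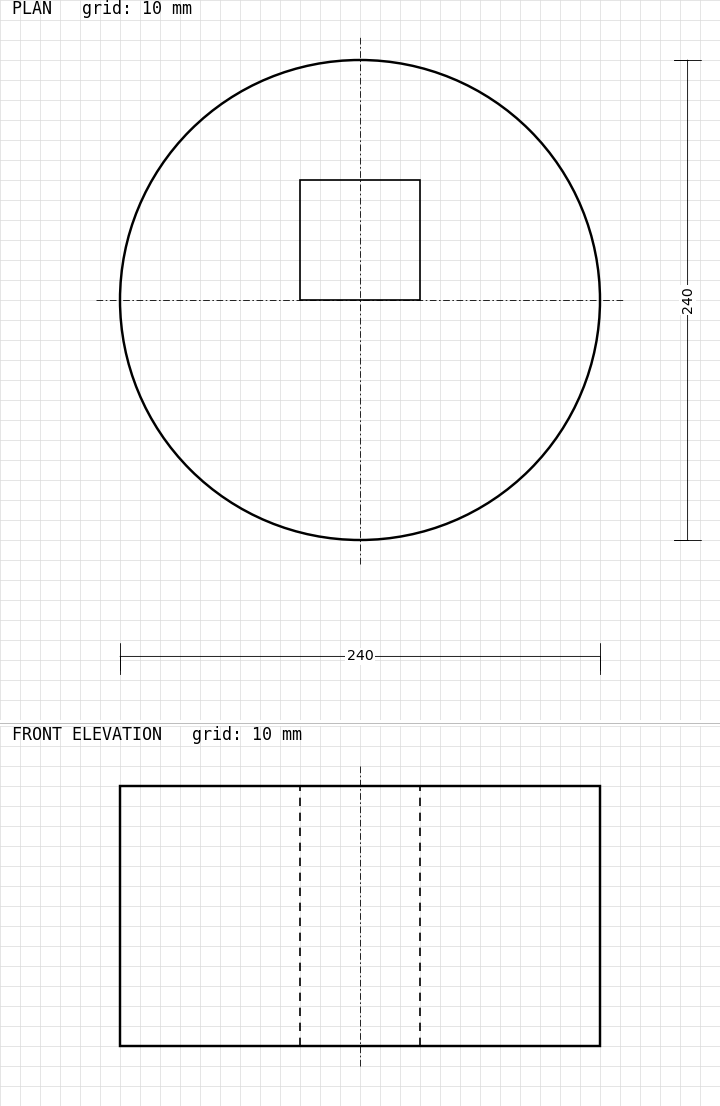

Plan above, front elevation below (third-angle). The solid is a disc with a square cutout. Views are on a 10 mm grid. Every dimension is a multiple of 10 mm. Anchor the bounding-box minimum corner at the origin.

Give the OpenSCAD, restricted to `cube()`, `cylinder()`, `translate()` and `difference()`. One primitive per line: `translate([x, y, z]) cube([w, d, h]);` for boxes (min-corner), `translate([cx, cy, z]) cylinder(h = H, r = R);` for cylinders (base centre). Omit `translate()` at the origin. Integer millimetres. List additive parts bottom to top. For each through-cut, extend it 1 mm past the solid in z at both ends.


difference() {
  translate([120, 120, 0]) cylinder(h = 130, r = 120);
  translate([90, 120, -1]) cube([60, 60, 132]);
}
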